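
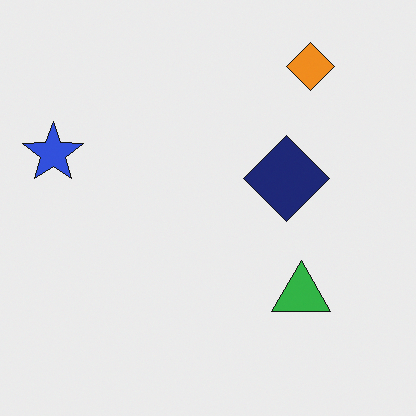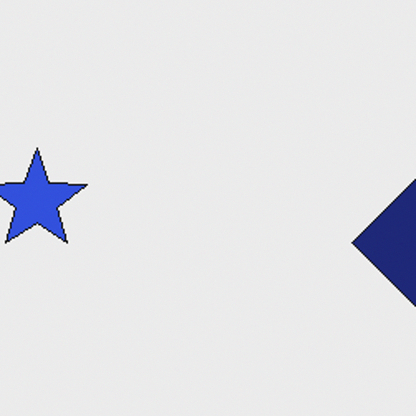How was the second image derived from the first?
The transformation is: cropped to a noticeably smaller region and rescaled.

The visible shapes are larger and the field of view is narrower; shapes near the original edges may be partly or wholly outside the frame — a crop-and-rescale.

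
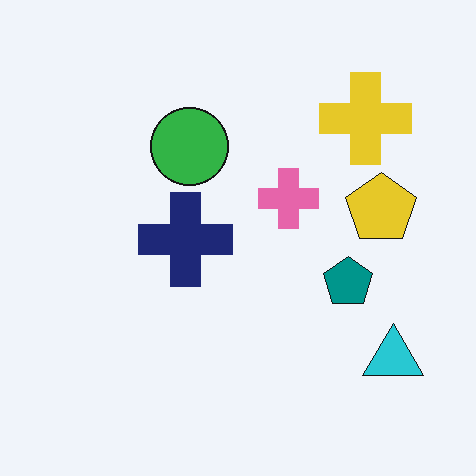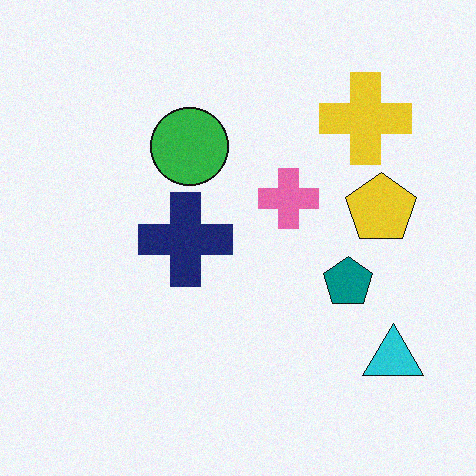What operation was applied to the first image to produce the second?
It was degraded with light additive noise.

Random speckle covers the whole image, including the flat background.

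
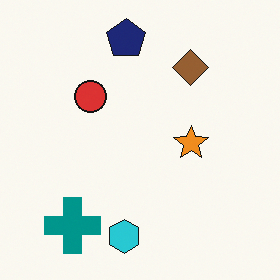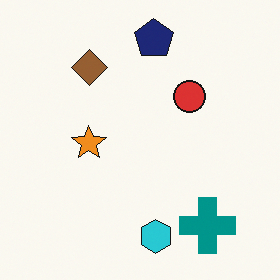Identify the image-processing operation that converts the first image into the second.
This is the original image flipped horizontally (left ↔ right).

The teal cross is in the bottom-left of the first image and the bottom-right of the second — shapes on opposite sides of the vertical midline have swapped in a mirror flip.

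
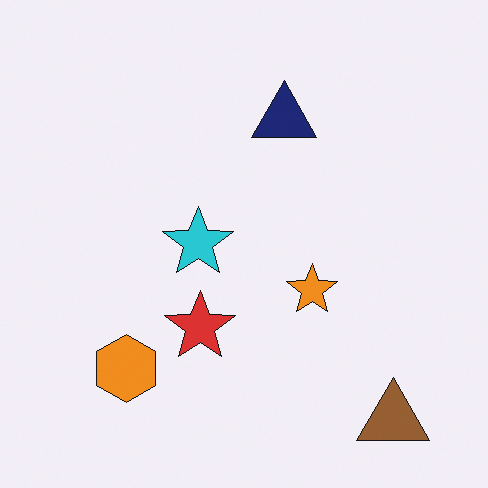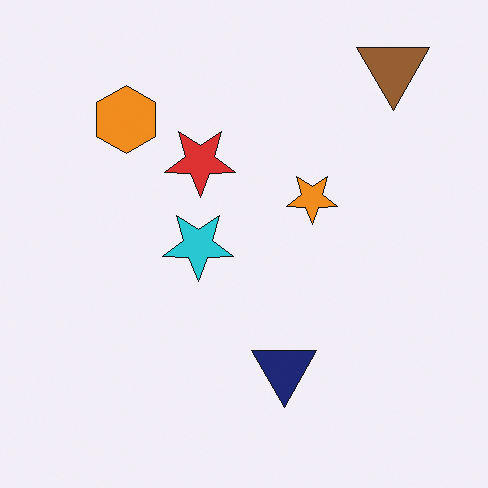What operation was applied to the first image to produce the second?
It was flipped vertically (top ↔ bottom).

The brown triangle is in the bottom-right of the first image and the top-right of the second — shapes on opposite sides of the horizontal midline have swapped in a mirror flip.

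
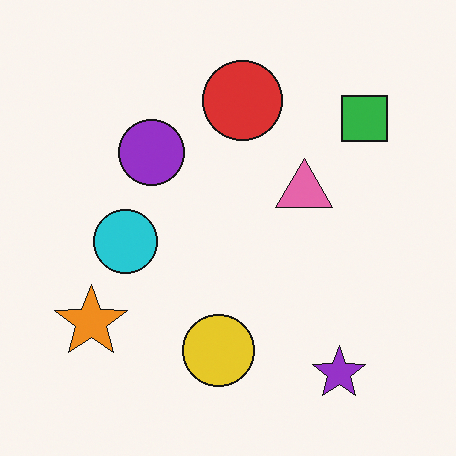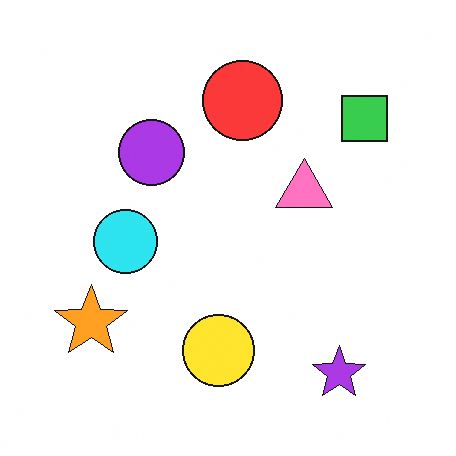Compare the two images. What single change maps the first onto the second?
The second image is the first slightly brightened.

Every pixel — background and shapes alike — is uniformly brightened.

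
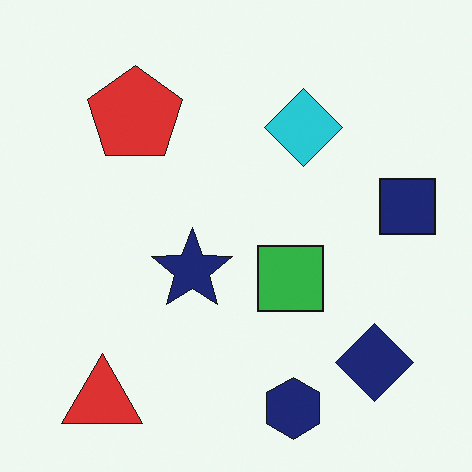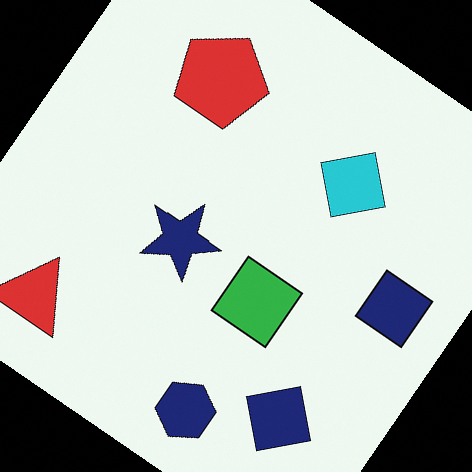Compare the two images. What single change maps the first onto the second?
The image was rotated clockwise by a large amount — several tens of degrees.

Every shape is tilted by the same angle and the image corners show triangular fill wedges — a whole-image rotation by a non-right angle.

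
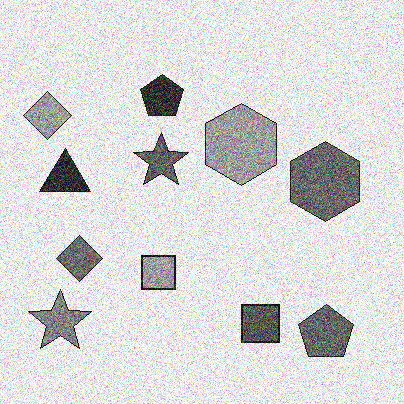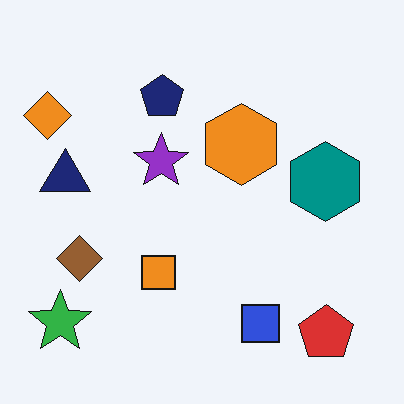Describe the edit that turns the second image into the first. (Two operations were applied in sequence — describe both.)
The first image is the second converted to grayscale, then degraded with strong gaussian noise.

All color is removed — every shape is now a shade of grey. Random speckle covers the whole image, including the flat background.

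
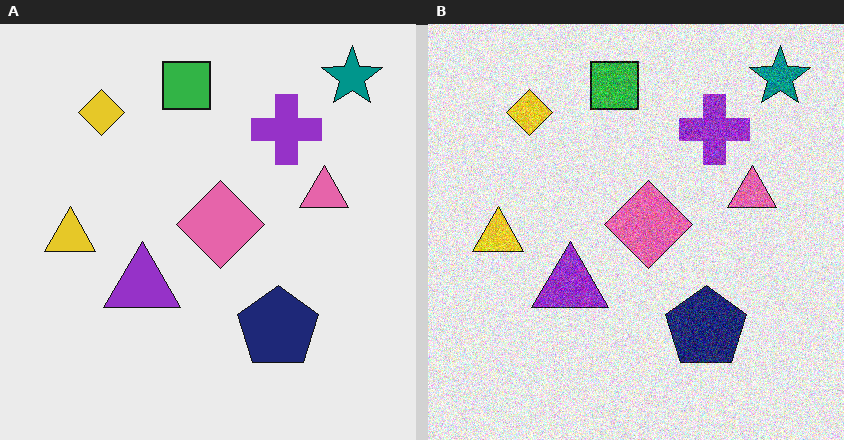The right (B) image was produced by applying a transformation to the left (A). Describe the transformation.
The right (B) image is the left (A) degraded with heavy additive noise.

Random speckle covers the whole image, including the flat background.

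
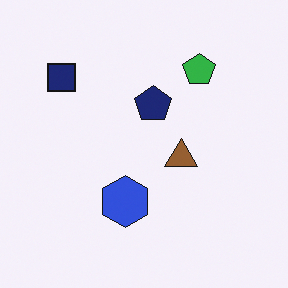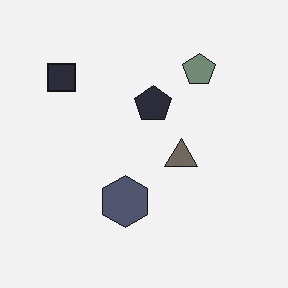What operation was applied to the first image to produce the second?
This is the original image heavily desaturated.

All colors are more muted and greyish — a global saturation change.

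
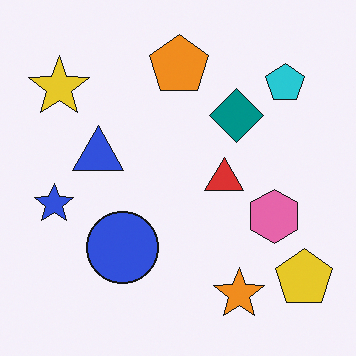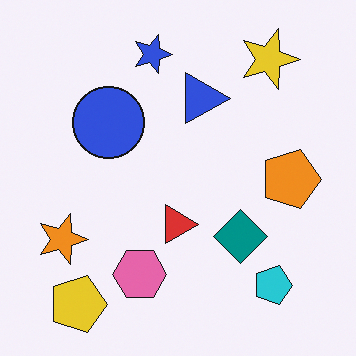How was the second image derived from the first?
The transformation is: rotated 90° clockwise.

The yellow pentagon sits in the bottom-right of the first image and the bottom-left of the second — consistent with a whole-image 90° clockwise rotation.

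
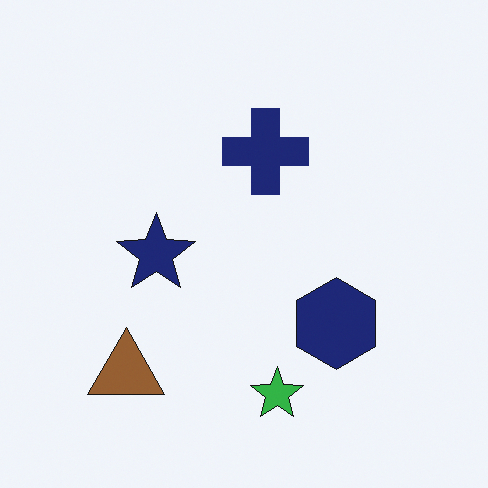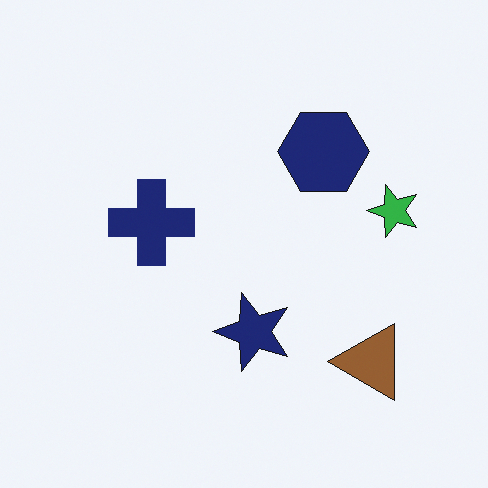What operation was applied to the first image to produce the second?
Rotated 90° counter-clockwise.

The brown triangle sits in the bottom-left of the first image and the bottom-right of the second — consistent with a whole-image 90° counter-clockwise rotation.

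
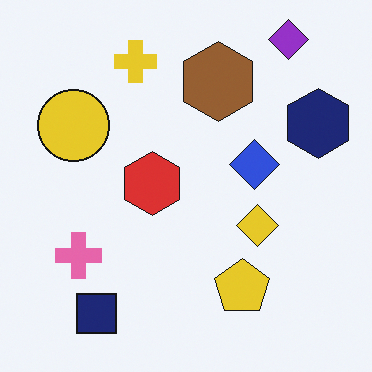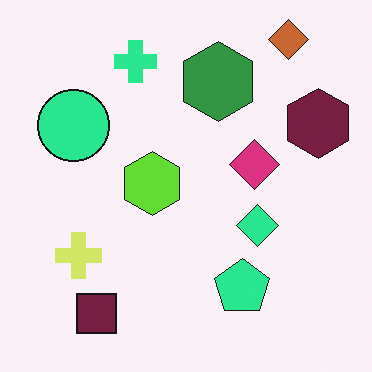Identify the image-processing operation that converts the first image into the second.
It was hue-shifted by a moderate amount.

Every shape's color has rotated by the same amount around the hue wheel — a uniform hue shift.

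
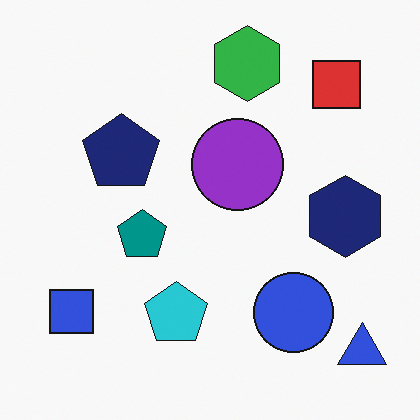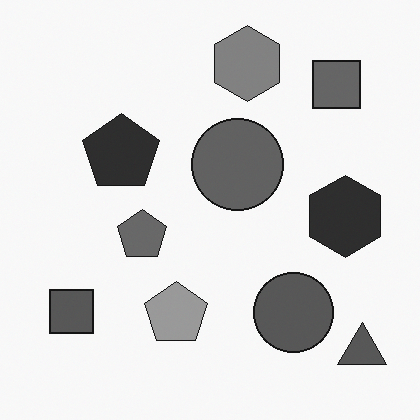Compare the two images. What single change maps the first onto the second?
This is the original image converted to grayscale.

All color is removed — every shape is now a shade of grey.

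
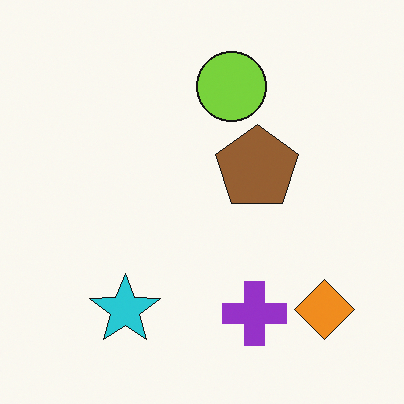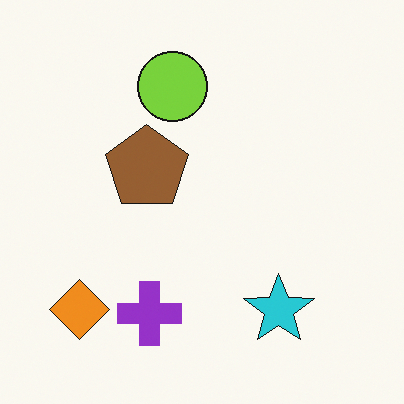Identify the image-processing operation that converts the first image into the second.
This is the original image flipped horizontally (left ↔ right).

The orange diamond is in the bottom-right of the first image and the bottom-left of the second — shapes on opposite sides of the vertical midline have swapped in a mirror flip.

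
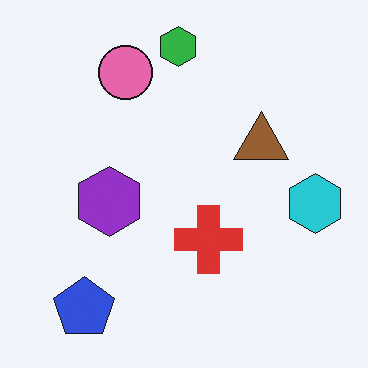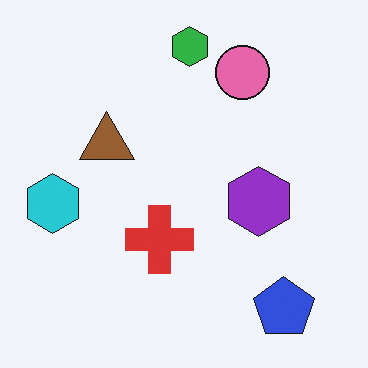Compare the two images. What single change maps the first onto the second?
This is the original image flipped horizontally (left ↔ right).

The cyan hexagon is in the right of the first image and the left of the second — shapes on opposite sides of the vertical midline have swapped in a mirror flip.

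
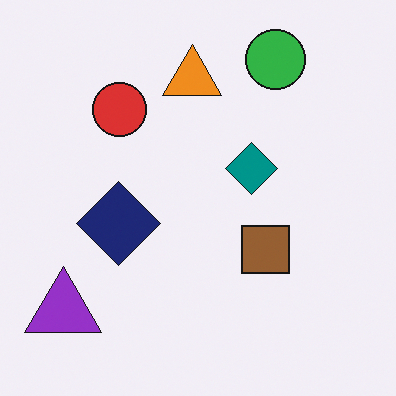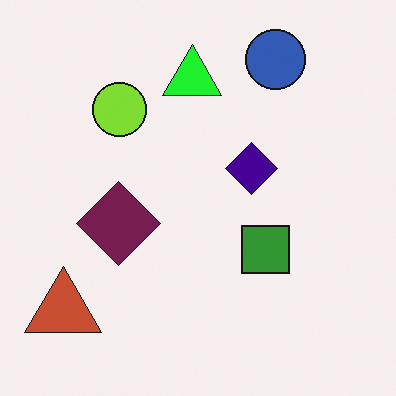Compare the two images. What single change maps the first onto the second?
Hue-shifted noticeably.

Every shape's color has rotated by the same amount around the hue wheel — a uniform hue shift.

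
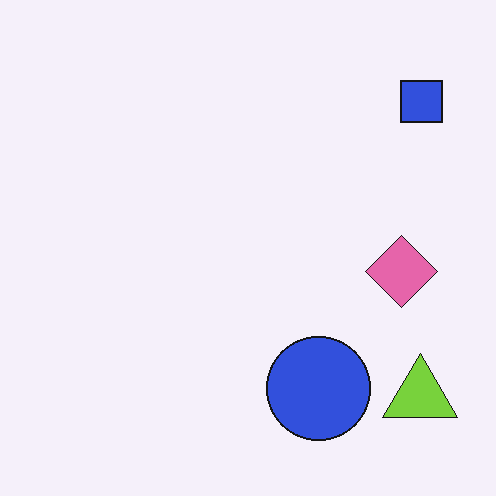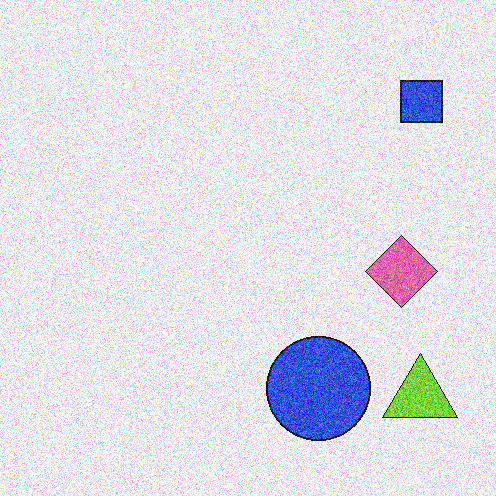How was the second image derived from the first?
Degraded with heavy additive noise.

Random speckle covers the whole image, including the flat background.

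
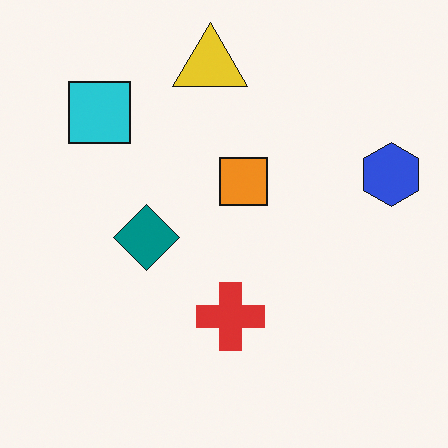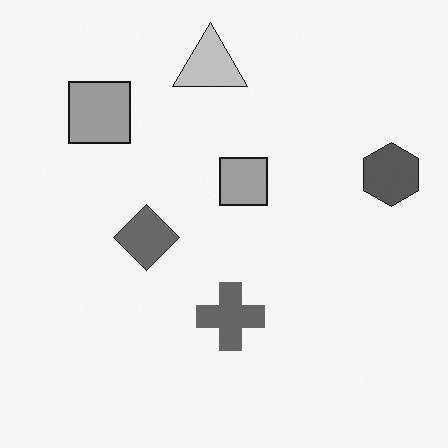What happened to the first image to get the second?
It was converted to grayscale.

All color is removed — every shape is now a shade of grey.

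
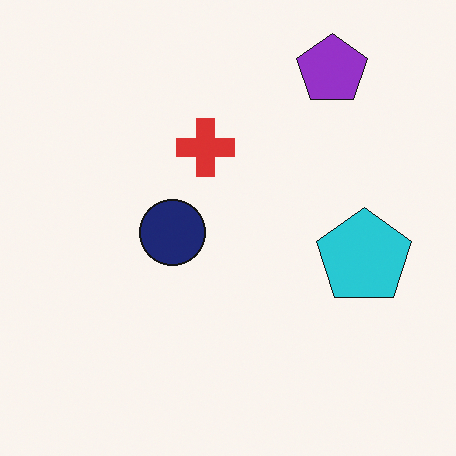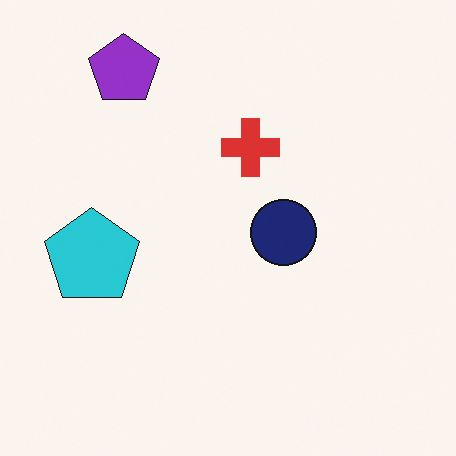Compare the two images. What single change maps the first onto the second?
The transformation is: flipped horizontally (left ↔ right).

The cyan pentagon is in the right of the first image and the left of the second — shapes on opposite sides of the vertical midline have swapped in a mirror flip.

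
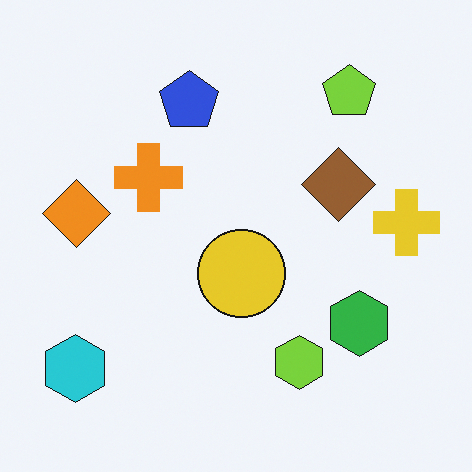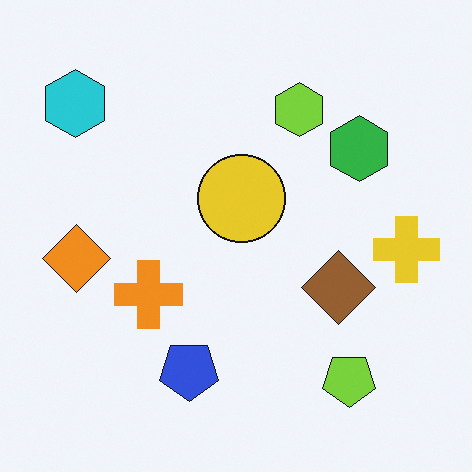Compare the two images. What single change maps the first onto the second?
The transformation is: flipped vertically (top ↔ bottom).

The lime pentagon is in the top-right of the first image and the bottom-right of the second — shapes on opposite sides of the horizontal midline have swapped in a mirror flip.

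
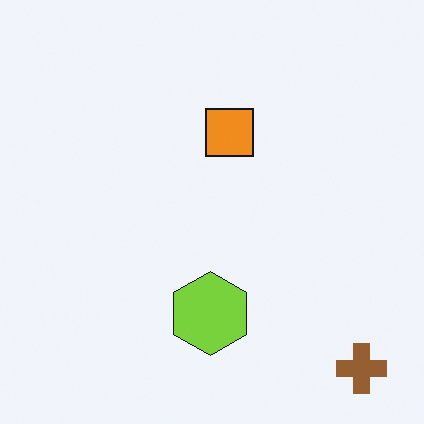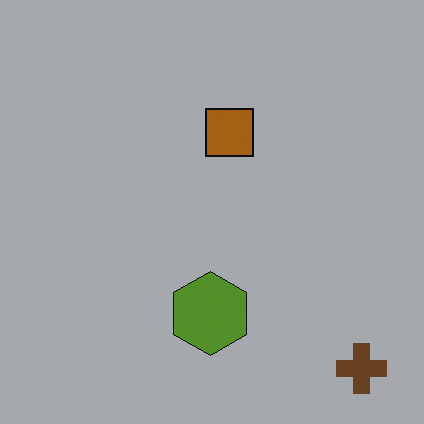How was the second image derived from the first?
The transformation is: substantially darkened.

Every pixel — background and shapes alike — is uniformly darkened.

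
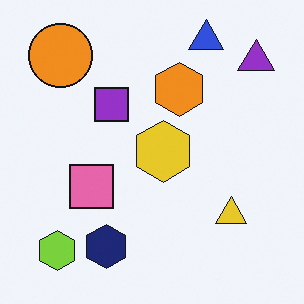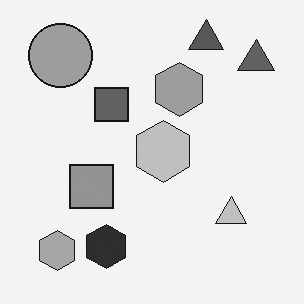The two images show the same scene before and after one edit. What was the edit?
This is the original image converted to grayscale.

All color is removed — every shape is now a shade of grey.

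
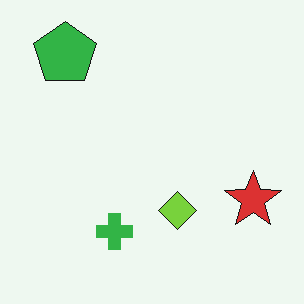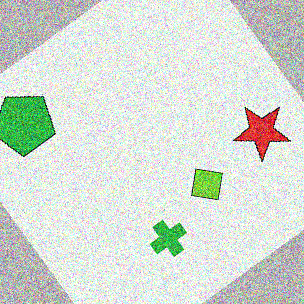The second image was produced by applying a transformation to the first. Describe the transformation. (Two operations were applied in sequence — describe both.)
Rotated counter-clockwise by a large amount — several tens of degrees, then degraded with strong gaussian noise.

Every shape is tilted by the same angle and the image corners show triangular fill wedges — a whole-image rotation by a non-right angle. Random speckle covers the whole image, including the flat background.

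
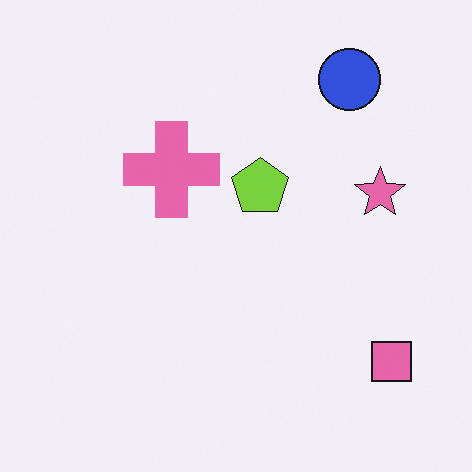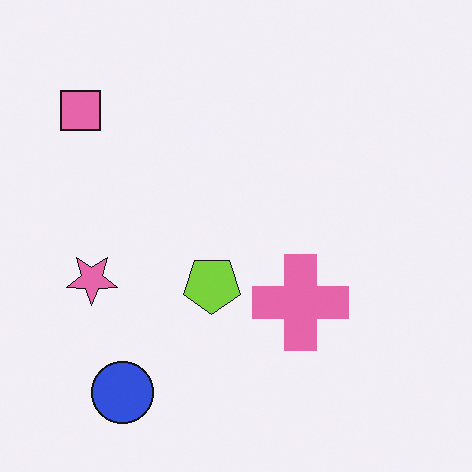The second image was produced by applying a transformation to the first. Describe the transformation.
The second image is the first rotated 180°.

The pink square sits in the bottom-right of the first image and the top-left of the second — consistent with a whole-image 180° rotation.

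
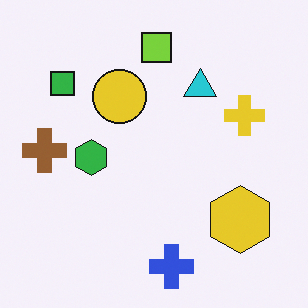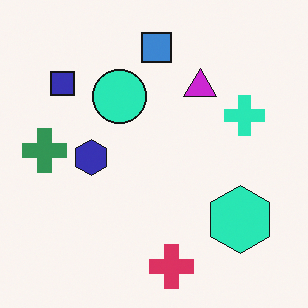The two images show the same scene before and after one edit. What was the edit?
The image was hue-shifted through roughly a third of the color wheel.

Every shape's color has rotated by the same amount around the hue wheel — a uniform hue shift.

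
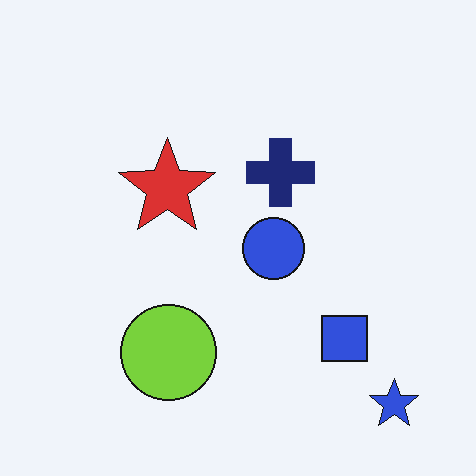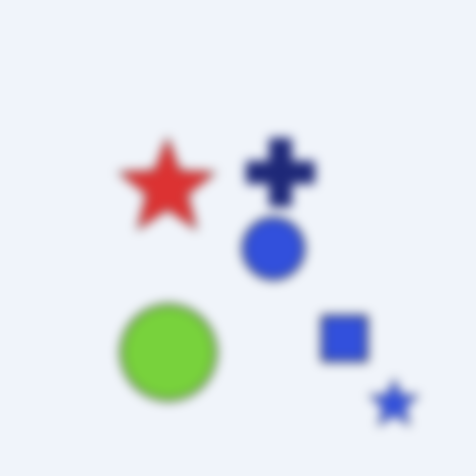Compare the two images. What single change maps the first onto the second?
This is the original image heavily blurred.

Shape edges and outlines are uniformly softened across the whole image.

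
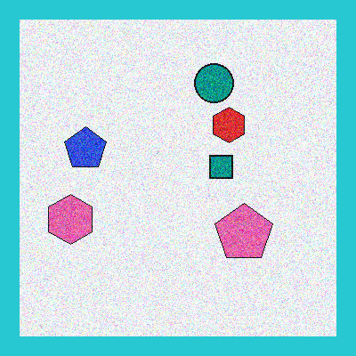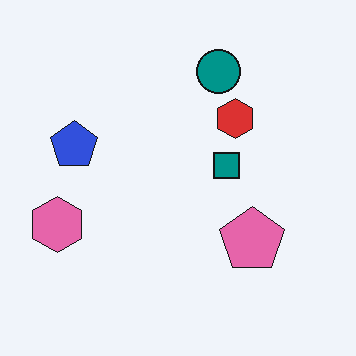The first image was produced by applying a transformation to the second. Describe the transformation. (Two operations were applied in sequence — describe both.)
Degraded with heavy additive noise, then framed with a cyan border.

Random speckle covers the whole image, including the flat background. A solid cyan frame runs around the edge of the first image, with the content slightly shrunk inside it.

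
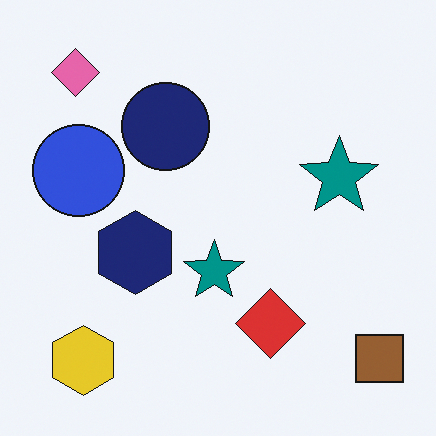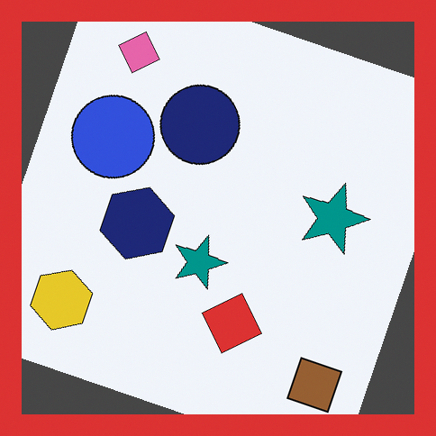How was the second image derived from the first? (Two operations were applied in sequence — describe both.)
It was rotated clockwise by a clearly visible amount, then framed with a red border.

Every shape is tilted by the same angle and the image corners show triangular fill wedges — a whole-image rotation by a non-right angle. A solid red frame runs around the edge of the second image, with the content slightly shrunk inside it.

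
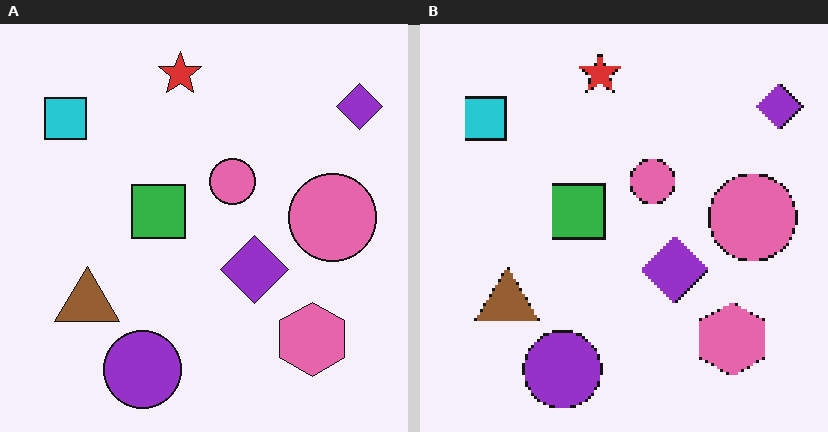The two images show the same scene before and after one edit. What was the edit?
This is the original image mildly pixelated.

Shapes are reduced to large square blocks; fine edges and outlines are lost — a downscale-then-upscale (mosaic) effect.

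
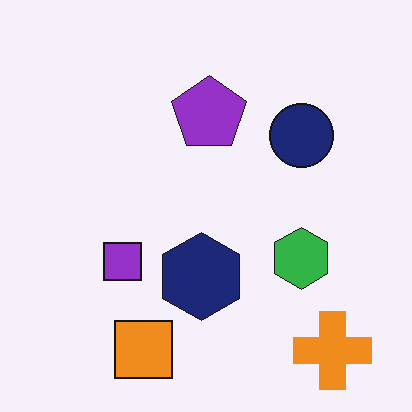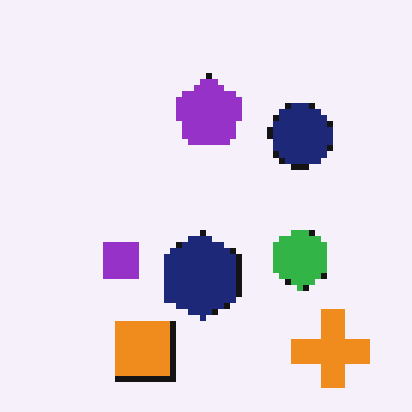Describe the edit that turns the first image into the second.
It was pixelated into visible square blocks.

Shapes are reduced to large square blocks; fine edges and outlines are lost — a downscale-then-upscale (mosaic) effect.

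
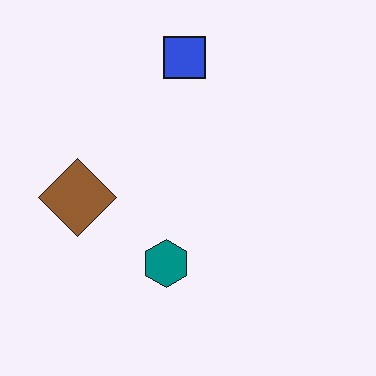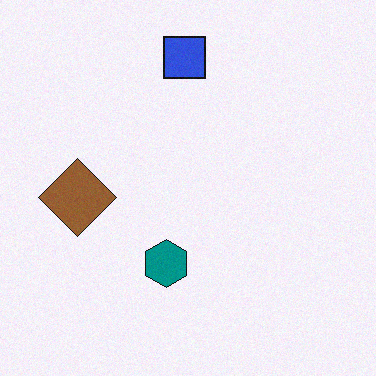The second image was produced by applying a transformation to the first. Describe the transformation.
This is the original image degraded with light additive noise.

Random speckle covers the whole image, including the flat background.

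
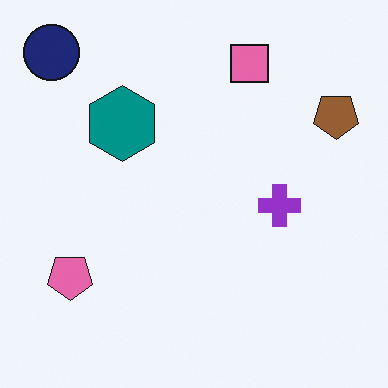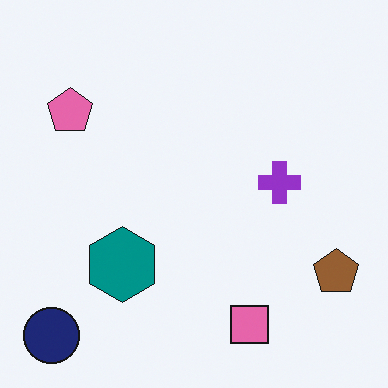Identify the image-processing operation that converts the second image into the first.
The image was flipped vertically (top ↔ bottom).

The navy circle is in the bottom-left of the second image and the top-left of the first — shapes on opposite sides of the horizontal midline have swapped in a mirror flip.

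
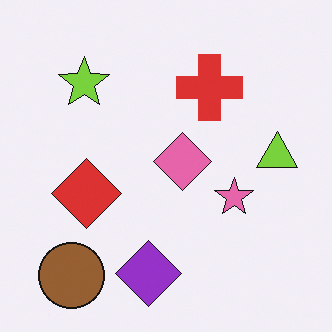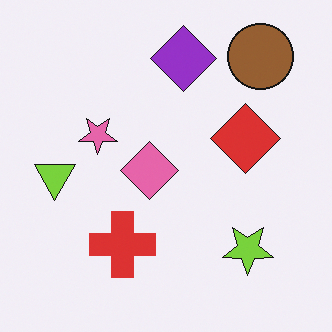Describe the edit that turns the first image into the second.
This is the original image rotated 180°.

The brown circle sits in the bottom-left of the first image and the top-right of the second — consistent with a whole-image 180° rotation.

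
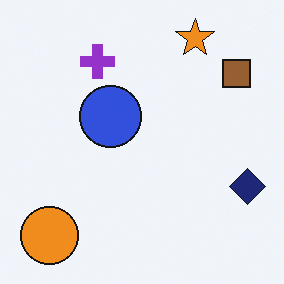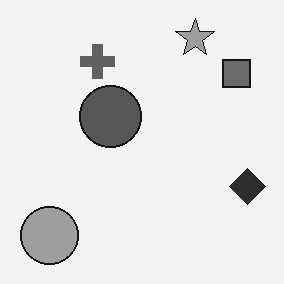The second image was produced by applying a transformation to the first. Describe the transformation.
This is the original image converted to grayscale.

All color is removed — every shape is now a shade of grey.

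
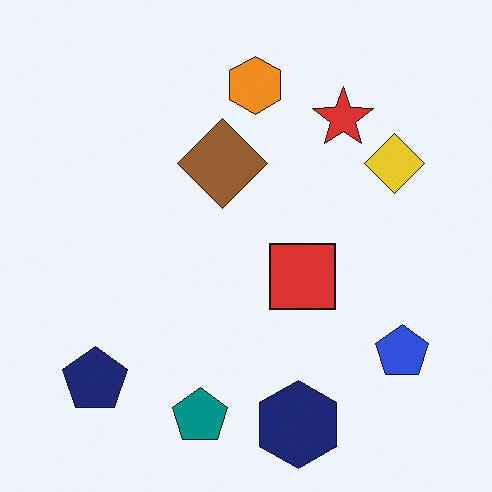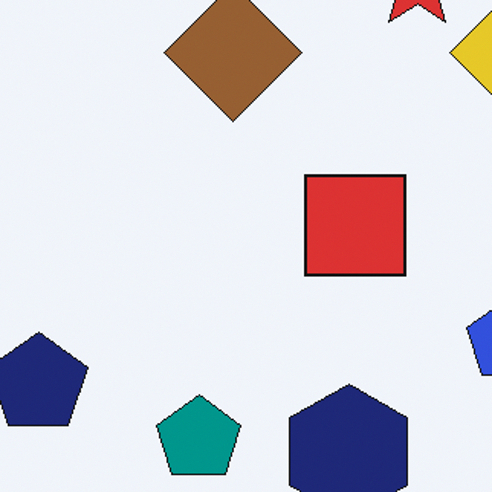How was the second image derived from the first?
Cropped slightly and scaled back up.

The visible shapes are larger and the field of view is narrower; shapes near the original edges may be partly or wholly outside the frame — a crop-and-rescale.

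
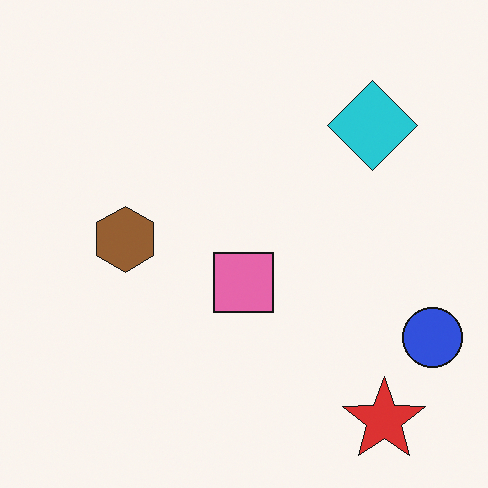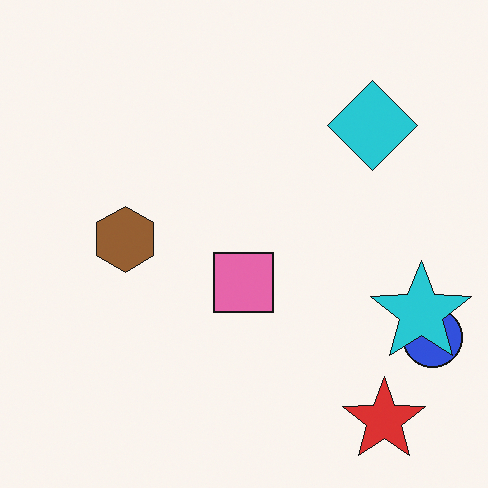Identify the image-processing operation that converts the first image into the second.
It was overlaid with an additional cyan star.

A cyan star appears in the second image that is absent from the first.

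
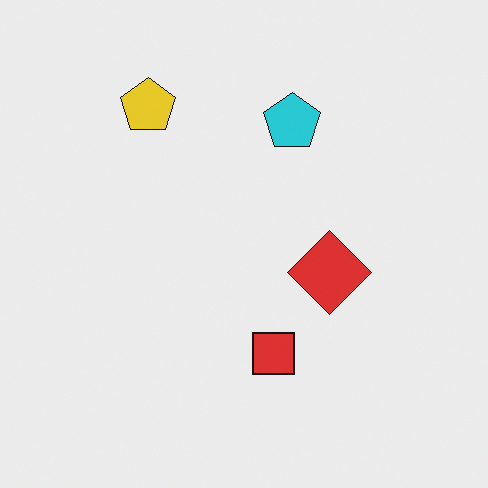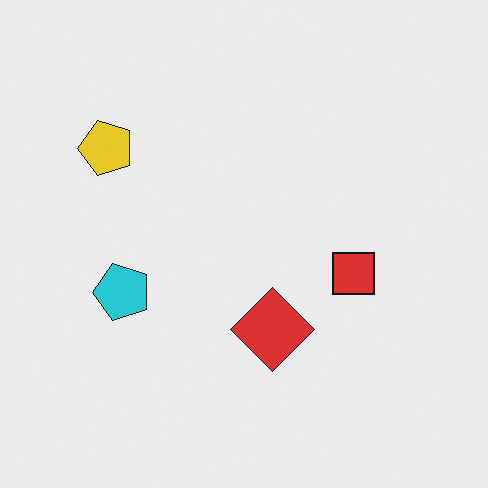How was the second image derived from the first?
It was transposed (reflected across the top-left ↔ bottom-right diagonal).

Shapes have swapped their row and column positions — what was in the top-right is now in the bottom-left — a diagonal reflection.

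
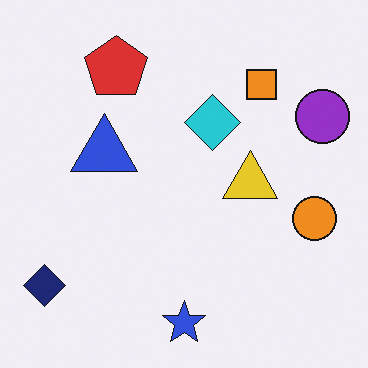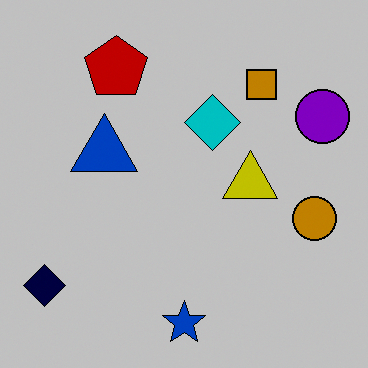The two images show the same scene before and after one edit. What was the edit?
Heavily posterized to just a handful of flat colors.

Each flat color has snapped to a coarser quantized level — most visibly, the near-white background has dropped to a flat grey.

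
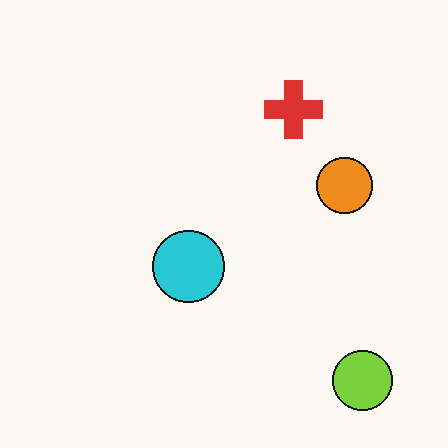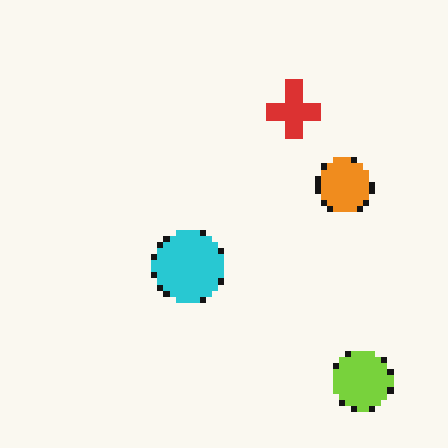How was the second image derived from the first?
Moderately pixelated.

Shapes are reduced to large square blocks; fine edges and outlines are lost — a downscale-then-upscale (mosaic) effect.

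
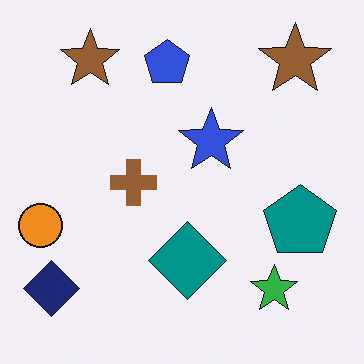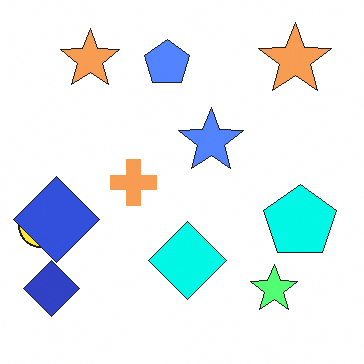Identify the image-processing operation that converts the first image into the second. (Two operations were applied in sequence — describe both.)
Substantially brightened, then overlaid with an additional blue diamond.

Every pixel — background and shapes alike — is uniformly brightened. A blue diamond appears in the second image that is absent from the first.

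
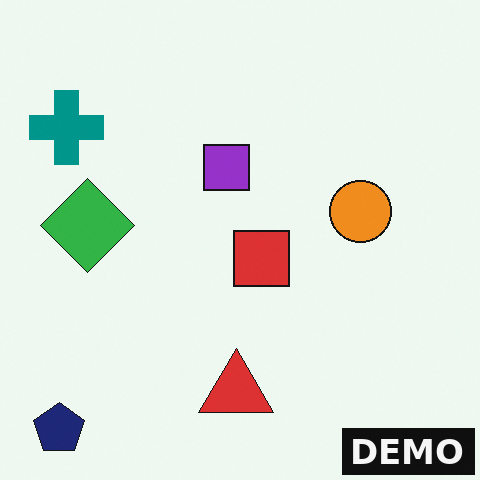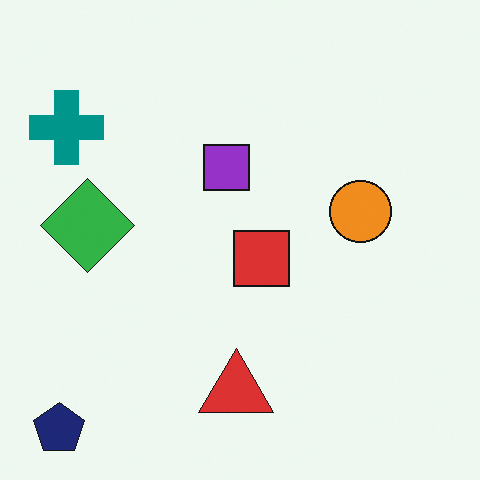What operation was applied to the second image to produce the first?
Watermarked with the text "DEMO" in the lower-right corner.

A dark label reading "DEMO" appears in the lower-right corner.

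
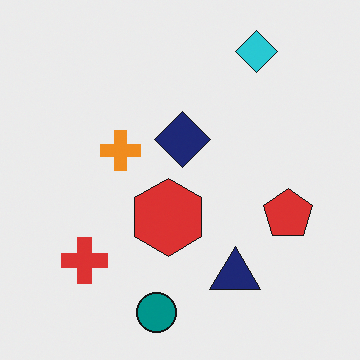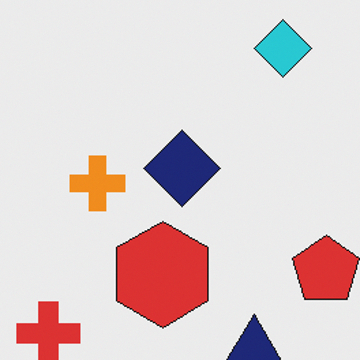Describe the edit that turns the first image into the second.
The transformation is: cropped to a modestly smaller region and rescaled.

The visible shapes are larger and the field of view is narrower; shapes near the original edges may be partly or wholly outside the frame — a crop-and-rescale.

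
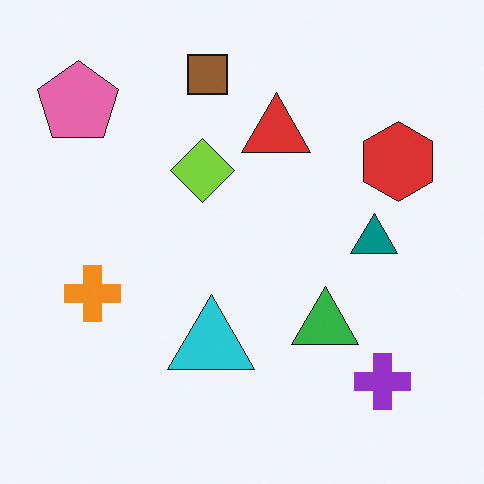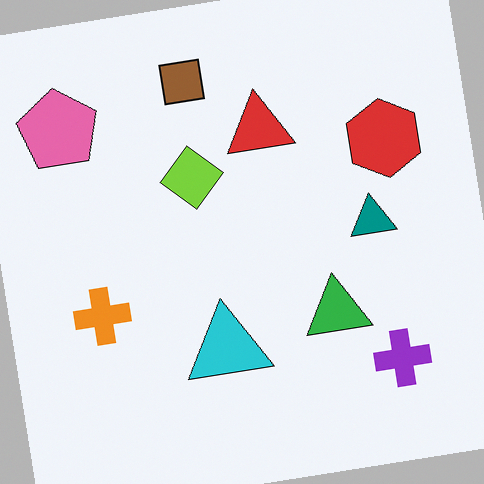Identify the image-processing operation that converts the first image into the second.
The transformation is: rotated counter-clockwise by a small amount.

Every shape is tilted by the same angle and the image corners show triangular fill wedges — a whole-image rotation by a non-right angle.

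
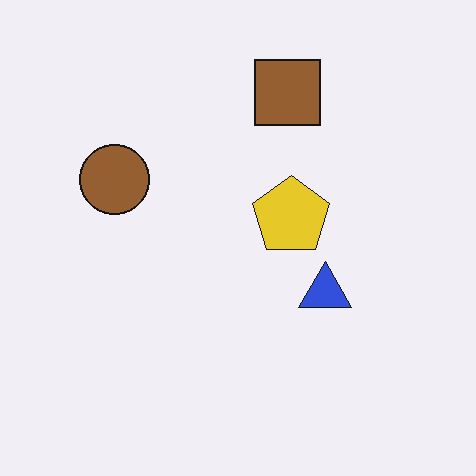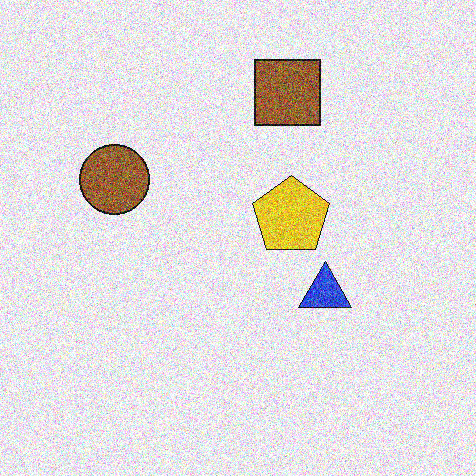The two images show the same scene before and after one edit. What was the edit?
Degraded with strong gaussian noise.

Random speckle covers the whole image, including the flat background.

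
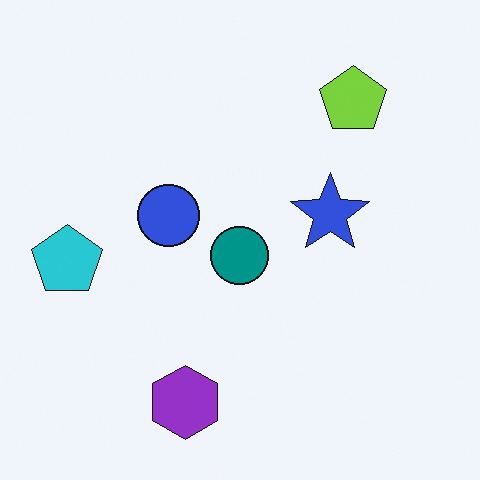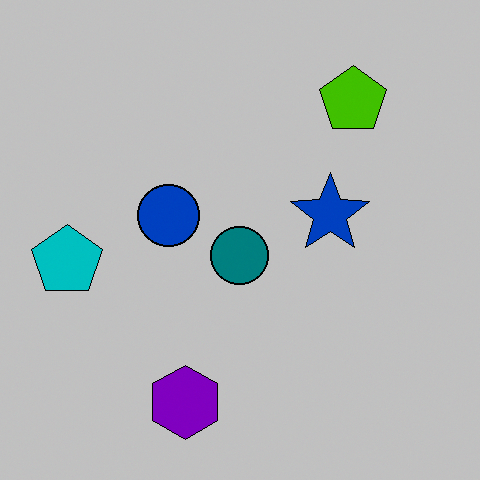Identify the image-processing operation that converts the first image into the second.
It was aggressively posterized.

Each flat color has snapped to a coarser quantized level — most visibly, the near-white background has dropped to a flat grey.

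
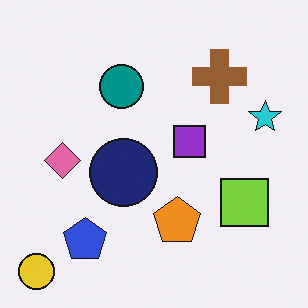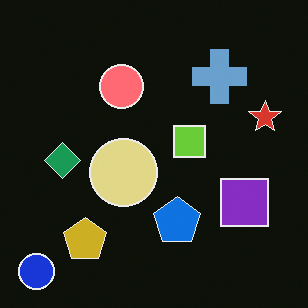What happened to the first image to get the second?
This is the original image color-inverted (negative).

The light background has become dark and every shape's color is its complement — a photographic negative.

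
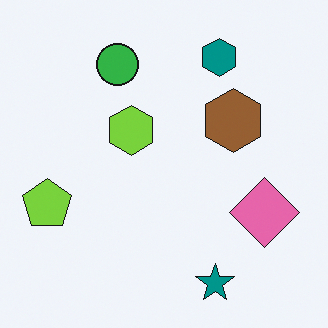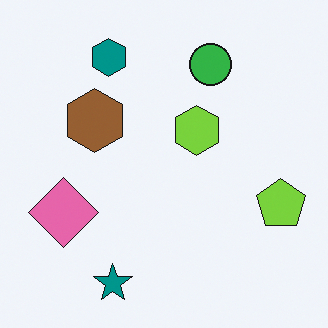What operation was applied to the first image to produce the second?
It was flipped horizontally (left ↔ right).

The lime pentagon is in the left of the first image and the right of the second — shapes on opposite sides of the vertical midline have swapped in a mirror flip.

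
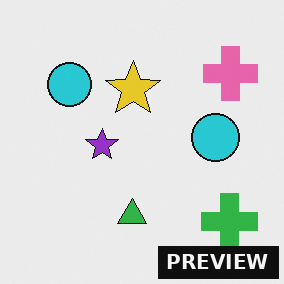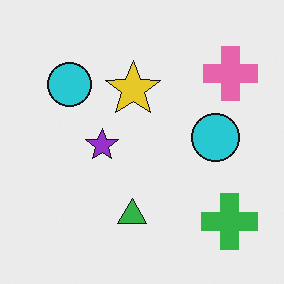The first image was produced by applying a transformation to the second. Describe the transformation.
This is the original image watermarked with the text "PREVIEW" in the lower-right corner.

A dark label reading "PREVIEW" appears in the lower-right corner.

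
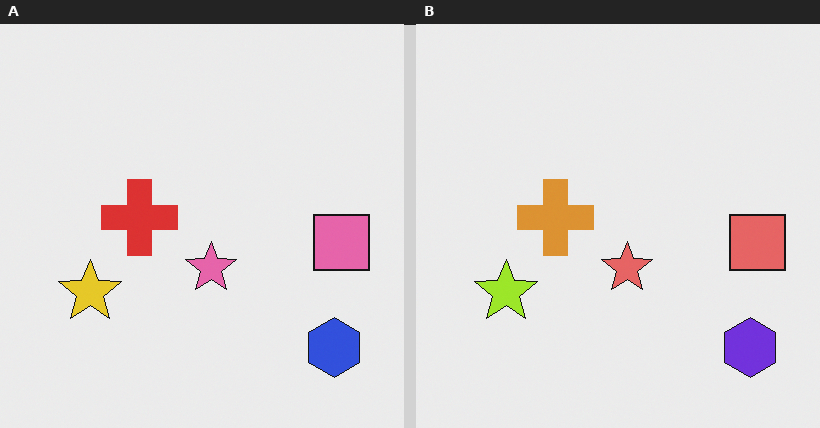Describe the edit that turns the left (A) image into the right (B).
The image was hue-shifted by a small amount.

Every shape's color has rotated by the same amount around the hue wheel — a uniform hue shift.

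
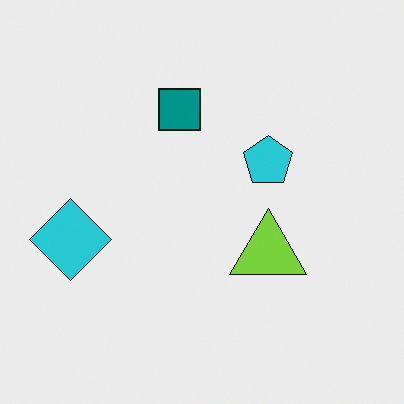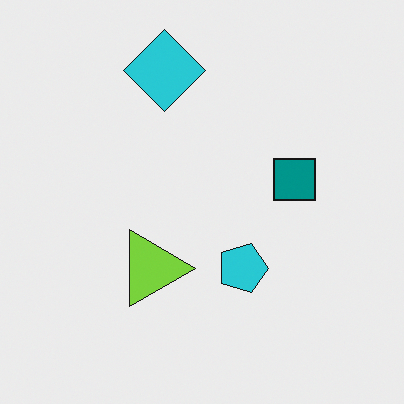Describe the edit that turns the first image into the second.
Rotated 90° clockwise.

The cyan diamond sits in the left of the first image and the top of the second — consistent with a whole-image 90° clockwise rotation.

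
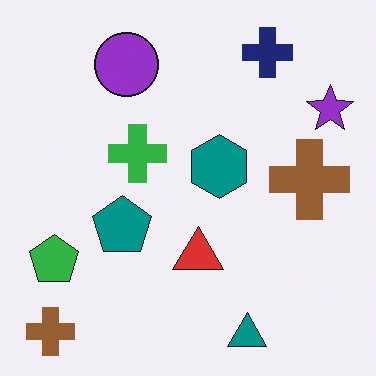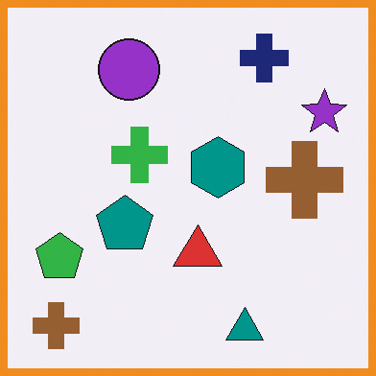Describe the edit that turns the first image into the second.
The second image is the first framed with a orange border.

A solid orange frame runs around the edge of the second image, with the content slightly shrunk inside it.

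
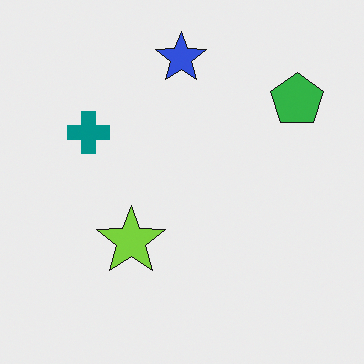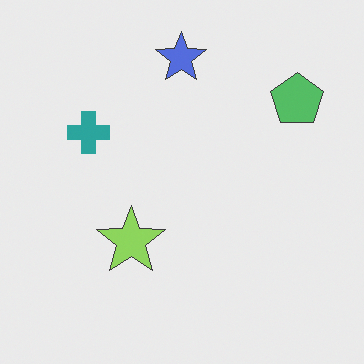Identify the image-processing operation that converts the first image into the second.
This is the original image given slightly reduced contrast.

Tones are pushed toward mid-grey across the whole image — a global contrast change.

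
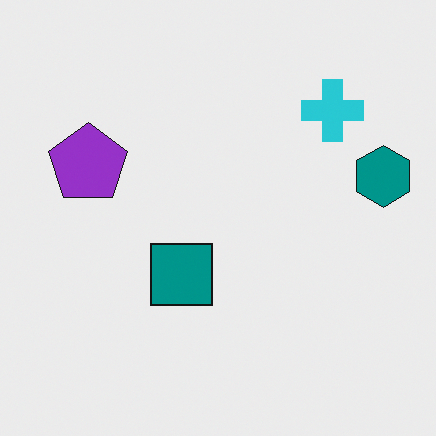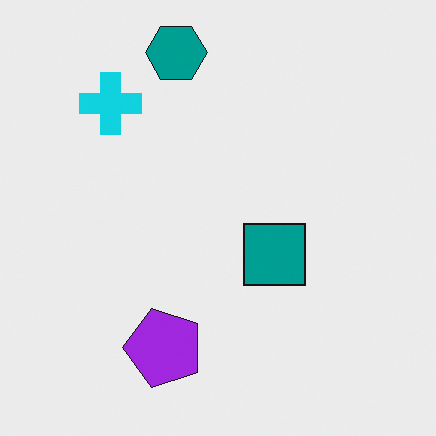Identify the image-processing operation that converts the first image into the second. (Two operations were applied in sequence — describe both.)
The second image is the first rotated 90° counter-clockwise, then slightly oversaturated.

The teal hexagon sits in the right of the first image and the top of the second — consistent with a whole-image 90° counter-clockwise rotation. All colors are more vivid — a global saturation change.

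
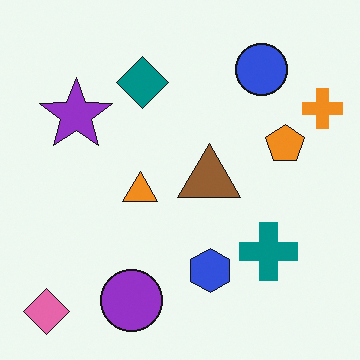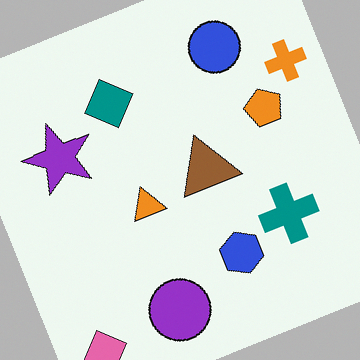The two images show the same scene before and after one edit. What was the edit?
Rotated counter-clockwise by a moderate amount.

Every shape is tilted by the same angle and the image corners show triangular fill wedges — a whole-image rotation by a non-right angle.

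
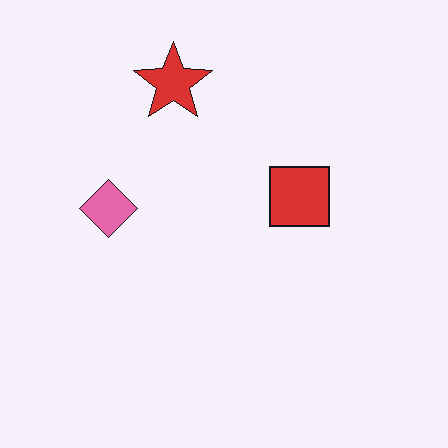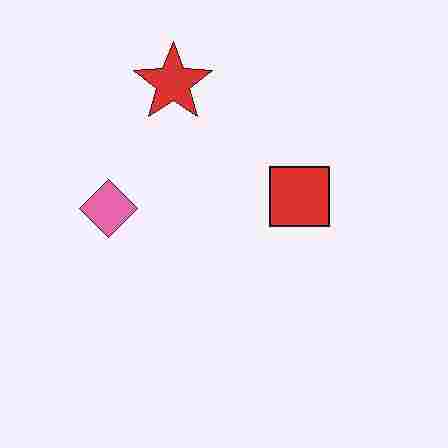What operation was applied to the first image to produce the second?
The second image is the first degraded with heavy JPEG compression.

Blocky 8×8 compression artifacts appear around shape edges and the flat background shows ringing — characteristic JPEG degradation.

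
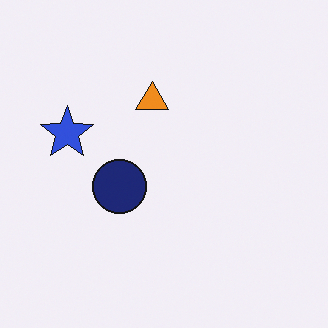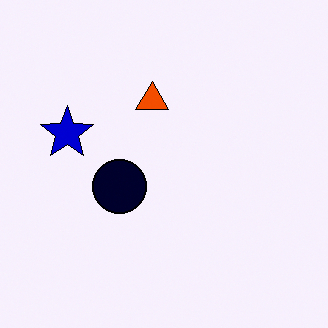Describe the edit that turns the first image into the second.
It was given much higher contrast.

Tones are pushed away from mid-grey across the whole image — a global contrast change.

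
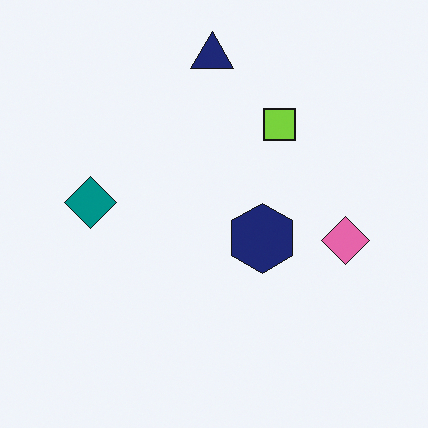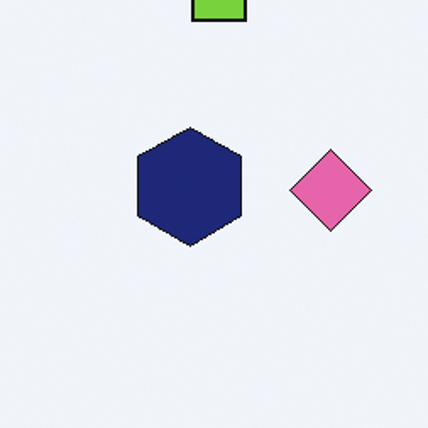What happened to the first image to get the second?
Cropped to a noticeably smaller region and rescaled.

The visible shapes are larger and the field of view is narrower; shapes near the original edges may be partly or wholly outside the frame — a crop-and-rescale.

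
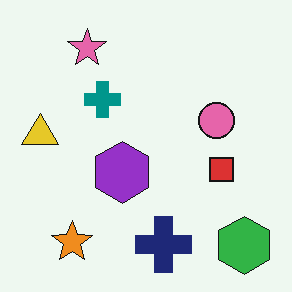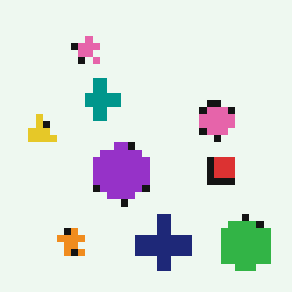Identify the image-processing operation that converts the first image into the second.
The image was pixelated into visible square blocks.

Shapes are reduced to large square blocks; fine edges and outlines are lost — a downscale-then-upscale (mosaic) effect.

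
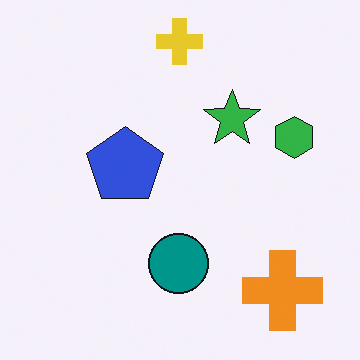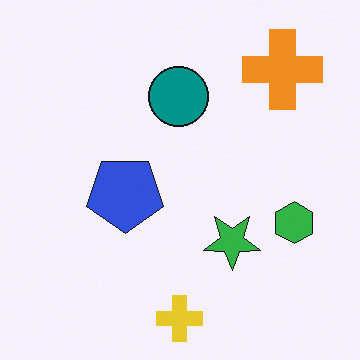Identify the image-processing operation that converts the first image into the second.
It was flipped vertically (top ↔ bottom).

The yellow cross is in the top of the first image and the bottom of the second — shapes on opposite sides of the horizontal midline have swapped in a mirror flip.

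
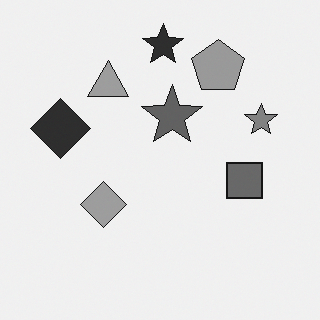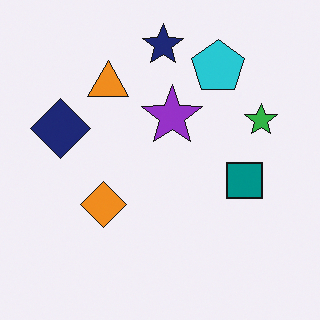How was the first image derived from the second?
Converted to grayscale.

All color is removed — every shape is now a shade of grey.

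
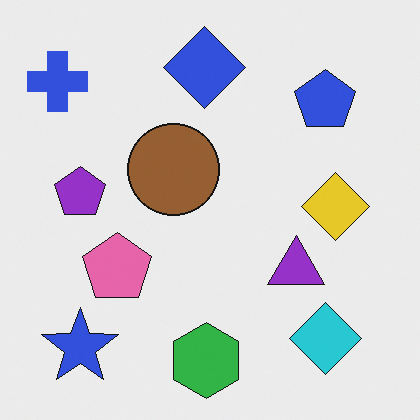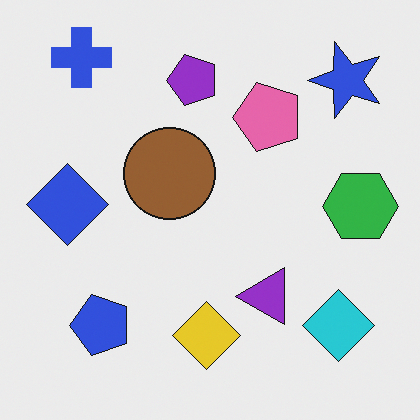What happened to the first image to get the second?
The transformation is: transposed (reflected across the top-left ↔ bottom-right diagonal).

Shapes have swapped their row and column positions — what was in the top-right is now in the bottom-left — a diagonal reflection.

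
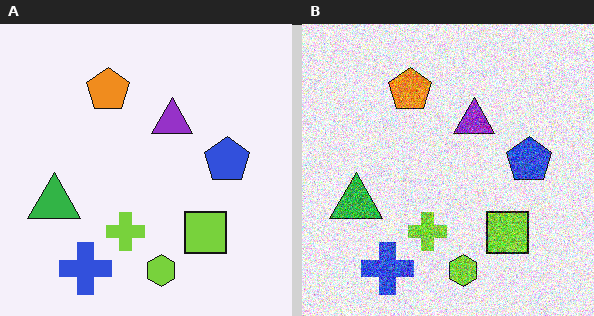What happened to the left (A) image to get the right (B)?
The right (B) image is the left (A) degraded with heavy additive noise.

Random speckle covers the whole image, including the flat background.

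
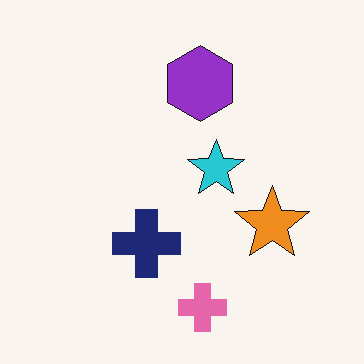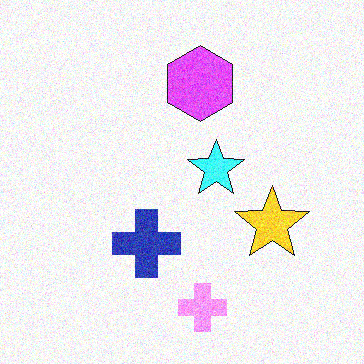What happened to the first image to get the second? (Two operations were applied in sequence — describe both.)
The image was substantially brightened, then degraded with visible gaussian noise.

Every pixel — background and shapes alike — is uniformly brightened. Random speckle covers the whole image, including the flat background.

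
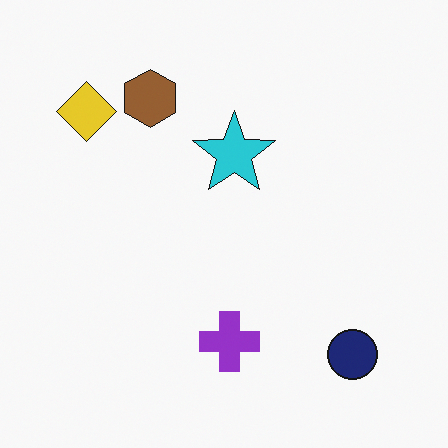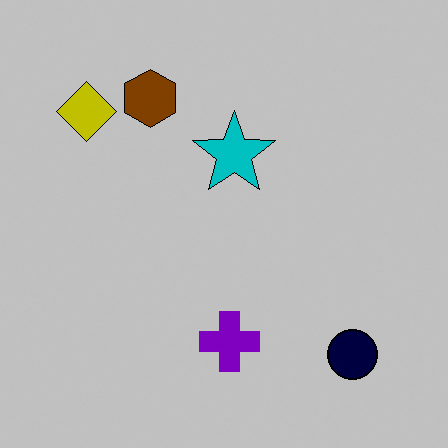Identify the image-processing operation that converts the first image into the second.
The image was heavily posterized to just a handful of flat colors.

Each flat color has snapped to a coarser quantized level — most visibly, the near-white background has dropped to a flat grey.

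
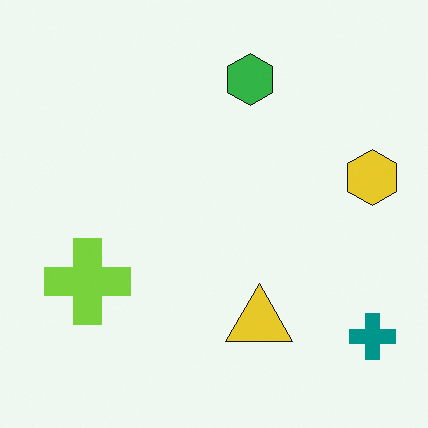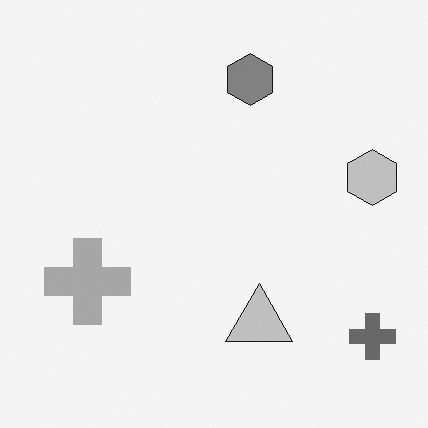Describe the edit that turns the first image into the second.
This is the original image converted to grayscale.

All color is removed — every shape is now a shade of grey.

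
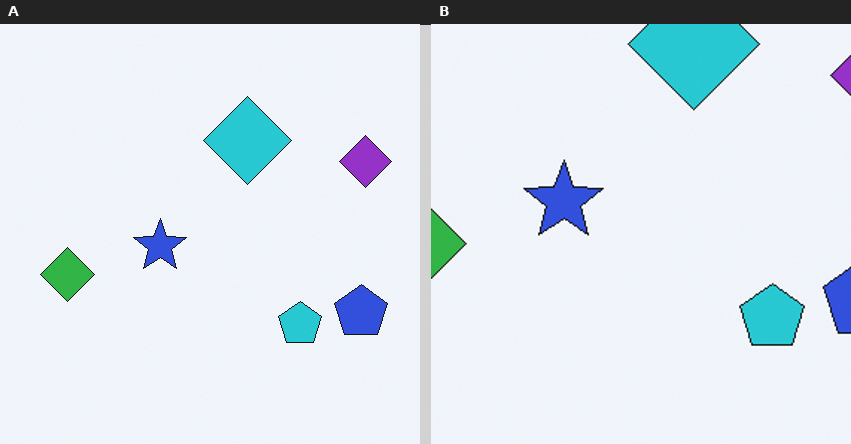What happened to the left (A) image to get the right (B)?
The image was cropped to a modestly smaller region and rescaled.

The visible shapes are larger and the field of view is narrower; shapes near the original edges may be partly or wholly outside the frame — a crop-and-rescale.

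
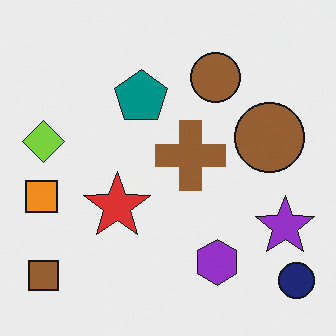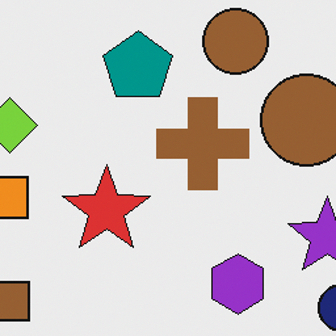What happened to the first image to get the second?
Cropped to a modestly smaller region and rescaled.

The visible shapes are larger and the field of view is narrower; shapes near the original edges may be partly or wholly outside the frame — a crop-and-rescale.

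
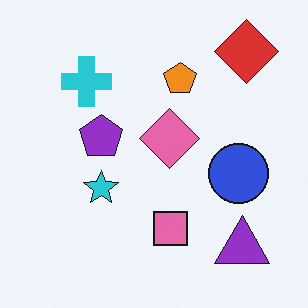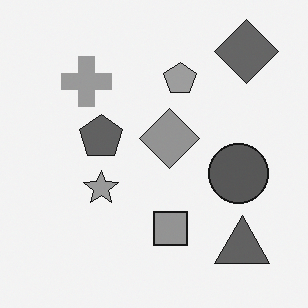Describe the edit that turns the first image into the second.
It was converted to grayscale.

All color is removed — every shape is now a shade of grey.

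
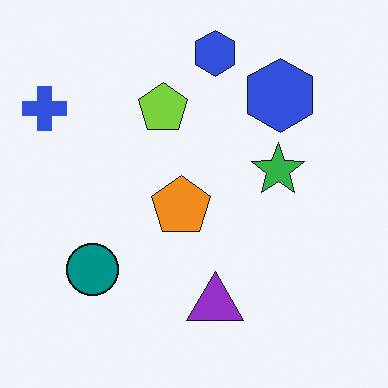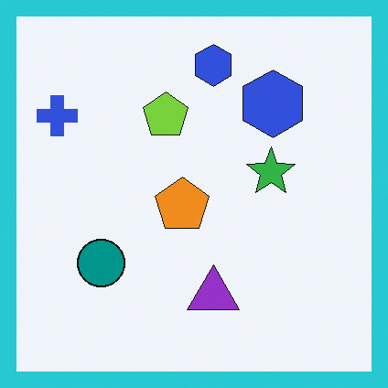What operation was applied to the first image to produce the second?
Framed with a cyan border.

A solid cyan frame runs around the edge of the second image, with the content slightly shrunk inside it.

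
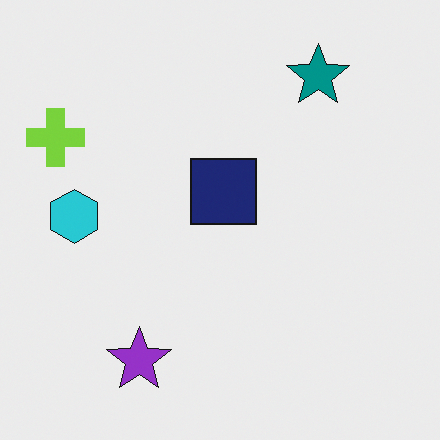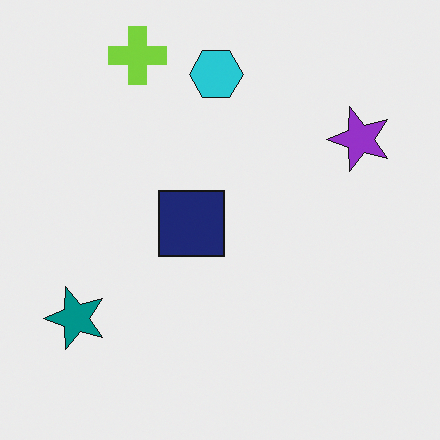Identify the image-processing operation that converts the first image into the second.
The second image is the first transposed (reflected across the top-left ↔ bottom-right diagonal).

Shapes have swapped their row and column positions — what was in the top-right is now in the bottom-left — a diagonal reflection.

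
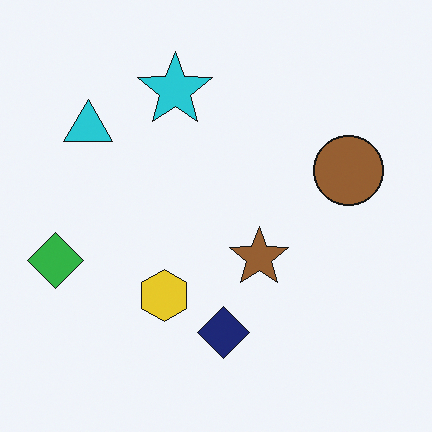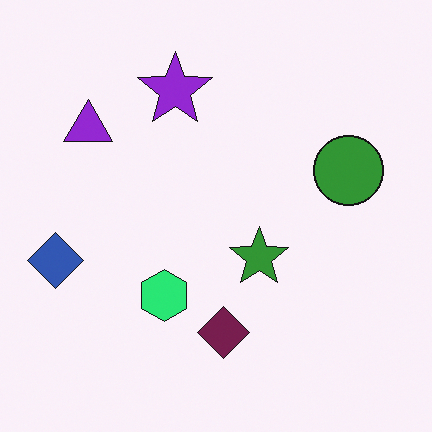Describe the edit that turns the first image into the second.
Hue-shifted by a moderate amount.

Every shape's color has rotated by the same amount around the hue wheel — a uniform hue shift.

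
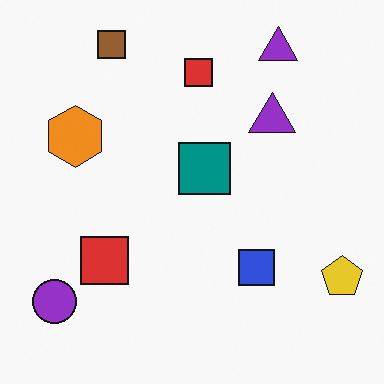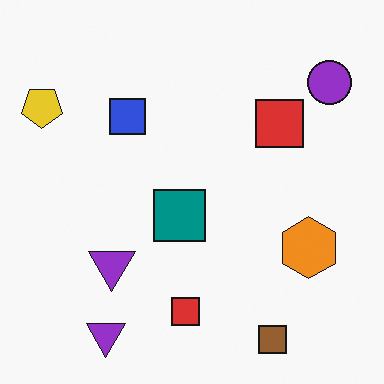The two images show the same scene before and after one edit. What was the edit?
The image was rotated 180°.

The purple circle sits in the bottom-left of the first image and the top-right of the second — consistent with a whole-image 180° rotation.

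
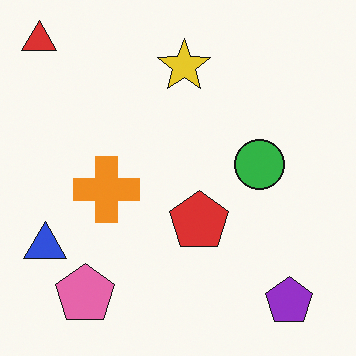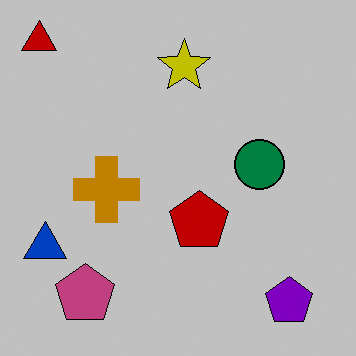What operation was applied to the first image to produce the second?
The image was heavily posterized to just a handful of flat colors.

Each flat color has snapped to a coarser quantized level — most visibly, the near-white background has dropped to a flat grey.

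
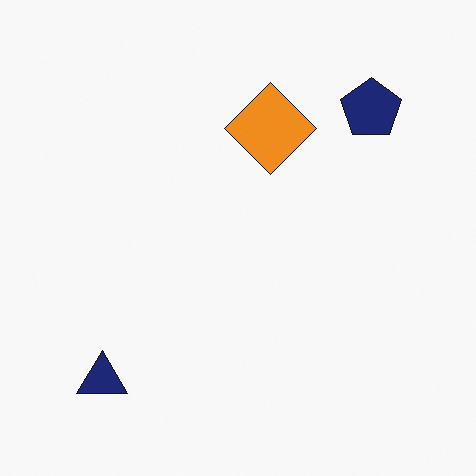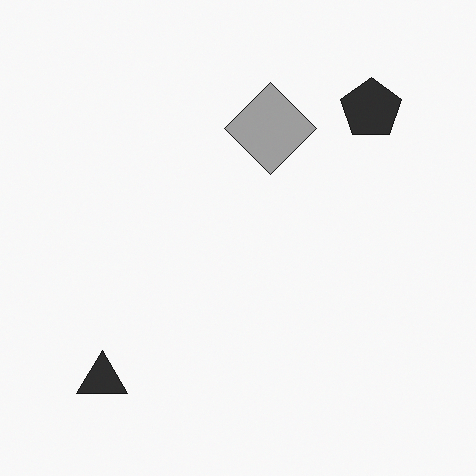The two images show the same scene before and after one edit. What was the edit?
The transformation is: converted to grayscale.

All color is removed — every shape is now a shade of grey.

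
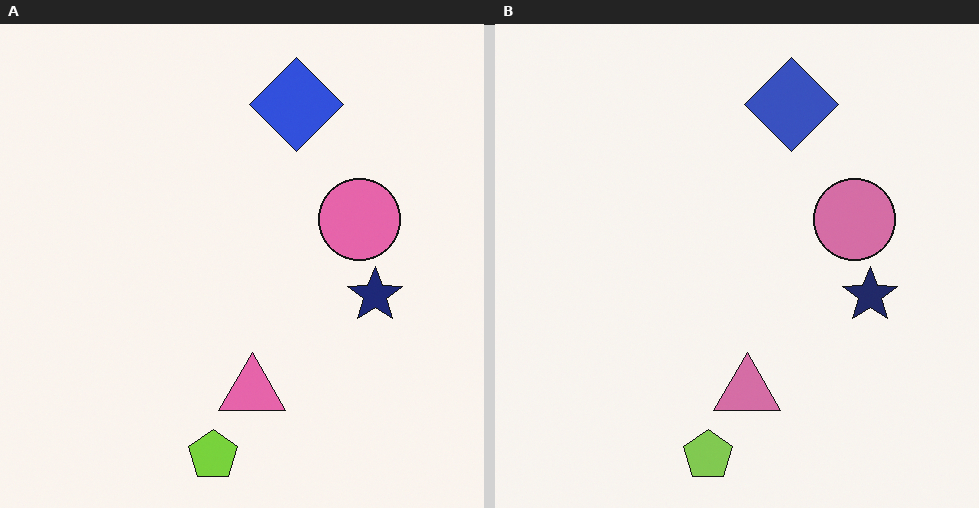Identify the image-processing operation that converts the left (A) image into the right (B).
The image was slightly desaturated.

All colors are more muted and greyish — a global saturation change.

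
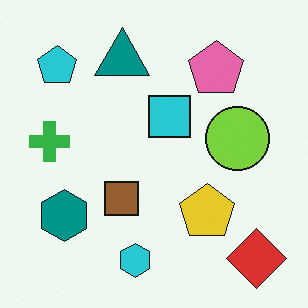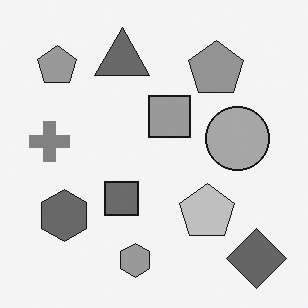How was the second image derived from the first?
The transformation is: converted to grayscale.

All color is removed — every shape is now a shade of grey.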